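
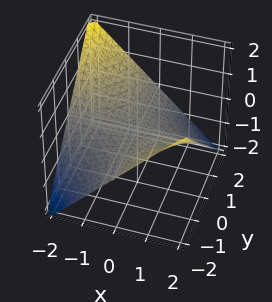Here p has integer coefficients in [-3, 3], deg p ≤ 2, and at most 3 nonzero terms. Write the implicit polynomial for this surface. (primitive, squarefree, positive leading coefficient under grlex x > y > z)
x*y + 2*z

Degree: a saddle surface; a quadric, so deg p = 2.
Observable constraints: the visible x-axis segment lies entirely on the surface; it crosses the z-axis at the gridline z = 0; every point of the y-axis in the box is on the surface.
Assembling these constraints gives the stated polynomial.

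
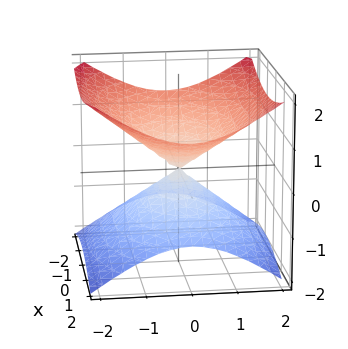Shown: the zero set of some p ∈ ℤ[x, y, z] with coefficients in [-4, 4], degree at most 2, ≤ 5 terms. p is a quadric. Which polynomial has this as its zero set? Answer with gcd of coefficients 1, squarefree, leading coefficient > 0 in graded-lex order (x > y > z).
First, degree: two nappes meeting at a single point; a quadric, so deg p = 2.
Then, symmetries: mirror symmetry x ↦ −x ⇒ only even powers of x; it's symmetric under y → −y, forcing even powers of y; mirror symmetry z ↦ −z ⇒ only even powers of z.
Then, observable constraints: one x-axis crossing is at x = 0; it meets the y-axis at y = 0 (among the integer gridlines); it crosses the z-axis at the gridline z = 0.
Finally, assembling these constraints gives the stated polynomial.

x^2 + 2*y^2 - 3*z^2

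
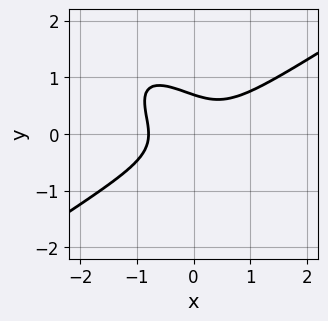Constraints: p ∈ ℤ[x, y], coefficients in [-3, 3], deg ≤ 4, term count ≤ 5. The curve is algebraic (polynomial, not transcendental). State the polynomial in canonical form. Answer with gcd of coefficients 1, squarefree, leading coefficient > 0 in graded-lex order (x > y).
2*x^3 - 3*x*y^2 - 3*y^3 + 1

First, degree: the shape is more complex than any degree-2 curve, so deg p = 3.
Finally, matching integer coefficients to the picture gives p.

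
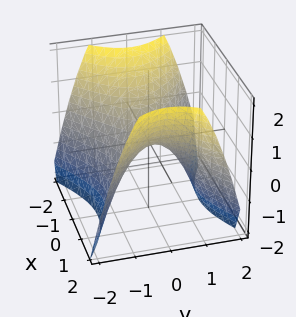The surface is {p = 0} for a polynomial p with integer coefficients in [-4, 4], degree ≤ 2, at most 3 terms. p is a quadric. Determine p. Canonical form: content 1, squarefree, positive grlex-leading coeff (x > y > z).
2*x^2 - 3*y^2 - 3*z

(a) The degree is 2 — a saddle surface; a quadric.
(b) Symmetries: mirror symmetry x ↦ −x ⇒ only even powers of x; it's symmetric under y → −y, forcing even powers of y.
(c) From the visible intercepts: it crosses the y-axis at the gridline y = 0; it meets the x-axis at x = 0 (among the integer gridlines); it crosses the z-axis at the gridline z = 0.
(d) Fitting integer coefficients to these (and the overall shape) gives p.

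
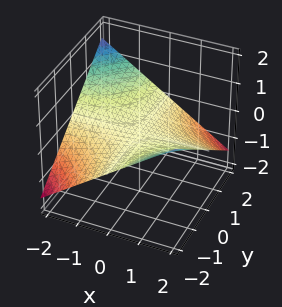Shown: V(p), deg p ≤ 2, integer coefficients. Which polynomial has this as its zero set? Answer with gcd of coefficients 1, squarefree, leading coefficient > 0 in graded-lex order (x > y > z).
(a) The degree is 2 — a saddle surface; a quadric.
(b) Observable constraints: every point of the x-axis in the box is on the surface; every point of the y-axis in the box is on the surface; it crosses the z-axis at the gridline z = 0.
(c) These observations pin down the coefficients.

x*y + 3*z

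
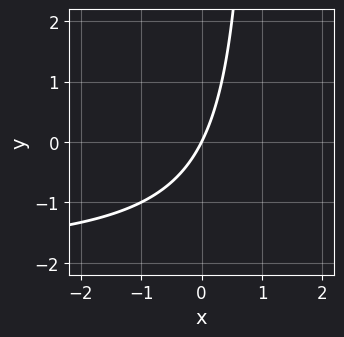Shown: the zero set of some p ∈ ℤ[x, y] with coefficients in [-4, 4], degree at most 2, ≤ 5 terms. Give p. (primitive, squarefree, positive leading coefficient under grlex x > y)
x*y + 2*x - y

(a) deg p = 2. A generic line meets the curve in up to 2 points.
(b) Observable constraints: one y-axis crossing is at y = 0; it crosses the x-axis at the gridline x = 0.
(c) The integer polynomial consistent with all of this is the stated p.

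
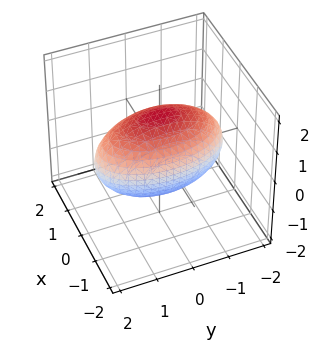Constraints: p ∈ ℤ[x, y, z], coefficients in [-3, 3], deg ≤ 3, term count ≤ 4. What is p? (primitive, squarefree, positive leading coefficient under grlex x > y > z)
1. The degree is 2 — bounded and convex; a quadric.
2. Symmetries: it's symmetric under z → −z, forcing even powers of z; mirror symmetry x ↦ −x ⇒ only even powers of x; it's symmetric under y → −y, forcing even powers of y.
3. From the visible intercepts: the x-axis gridline crossings are at x ∈ {-1, 1}.
4. Solving for integer coefficients yields p as stated.

3*x^2 + y^2 + 2*z^2 - 3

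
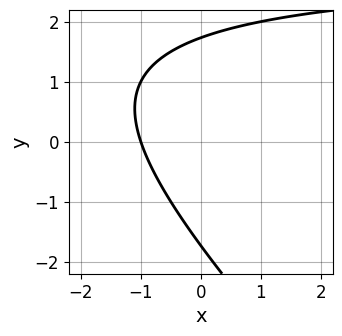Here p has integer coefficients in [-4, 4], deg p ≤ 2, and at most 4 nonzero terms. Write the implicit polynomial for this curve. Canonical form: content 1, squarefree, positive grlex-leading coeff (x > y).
x*y + y^2 - 3*x - 3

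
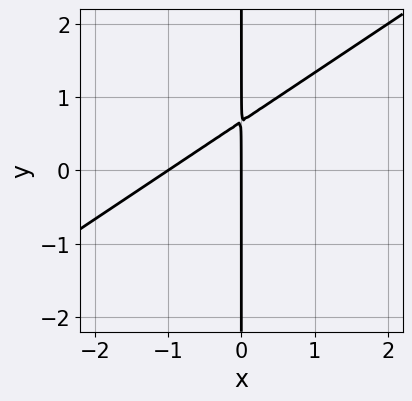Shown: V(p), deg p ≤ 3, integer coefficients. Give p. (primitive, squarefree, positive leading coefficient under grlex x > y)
2*x^2 - 3*x*y + 2*x

Degree: no degree-1 curve has this shape, so deg p = 2.
From the axis intercepts and sections: the visible y-axis segment lies entirely on the curve; among the integer gridlines, it crosses the x-axis at x ∈ {-1, 0}.
Solving for integer coefficients yields p as stated.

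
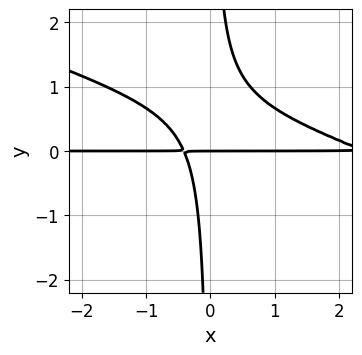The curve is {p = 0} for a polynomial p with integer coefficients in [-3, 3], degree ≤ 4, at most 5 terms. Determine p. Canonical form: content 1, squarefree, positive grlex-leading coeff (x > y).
x^2*y + 3*x*y^2 - 2*x*y - y

1. deg p = 3. No degree-2 curve has this shape.
2. Against the integer gridlines: the visible x-axis segment lies entirely on the curve; one y-axis crossing is at y = 0.
3. Fitting integer coefficients to these (and the overall shape) gives p.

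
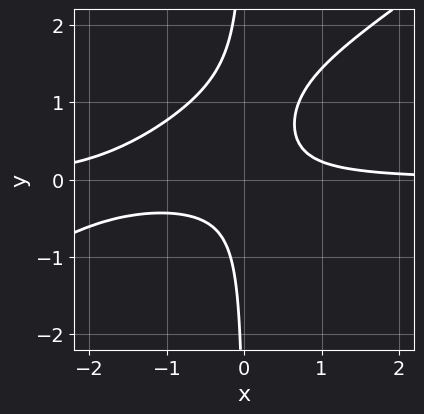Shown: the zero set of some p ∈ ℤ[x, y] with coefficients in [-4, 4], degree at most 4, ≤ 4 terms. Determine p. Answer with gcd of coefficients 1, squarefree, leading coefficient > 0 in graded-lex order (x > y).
2*x^2*y - 3*x*y^2 + 3*x*y - 1

Degree: no degree-2 curve has this shape, so deg p = 3.
Observable constraints: no y-intercept at any integer in the box; no x-intercept at any integer in the box.
Putting this together gives p.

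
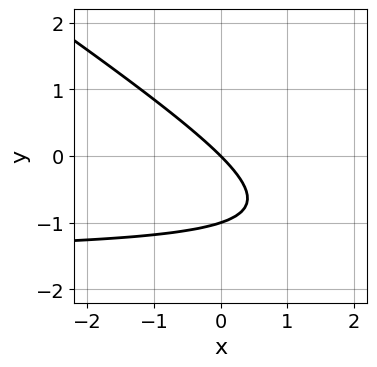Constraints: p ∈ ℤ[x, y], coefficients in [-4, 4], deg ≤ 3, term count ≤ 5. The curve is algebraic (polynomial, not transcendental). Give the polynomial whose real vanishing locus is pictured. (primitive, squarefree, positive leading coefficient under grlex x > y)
2*x*y + 3*y^2 + 3*x + 3*y

1. The degree is 2 — the shape is more complex than any degree-1 curve.
2. Against the integer gridlines: one x-axis crossing is at x = 0; the y-axis gridline crossings are at y ∈ {-1, 0}.
3. Fitting integer coefficients to these (and the overall shape) gives p.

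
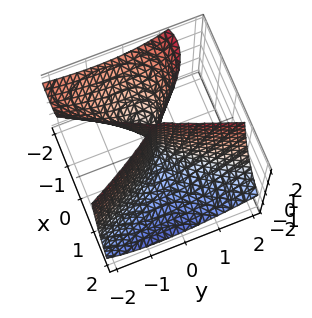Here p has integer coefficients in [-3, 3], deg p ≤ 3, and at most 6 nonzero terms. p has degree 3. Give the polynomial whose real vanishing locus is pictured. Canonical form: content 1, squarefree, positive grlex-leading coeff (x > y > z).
2*x^3 + 3*x^2*z + x*y*z - 2*y^2

(a) deg p = 3. No degree-2 surface has this shape.
(b) Against the integer gridlines: the visible z-axis segment lies entirely on the surface; one x-axis crossing is at x = 0; one y-axis crossing is at y = 0.
(c) Matching integer coefficients to the picture gives p.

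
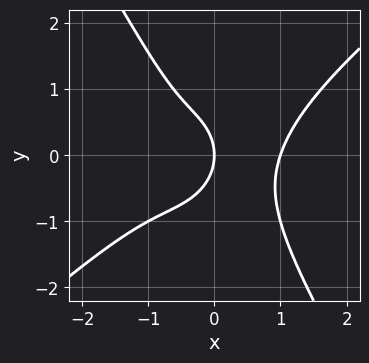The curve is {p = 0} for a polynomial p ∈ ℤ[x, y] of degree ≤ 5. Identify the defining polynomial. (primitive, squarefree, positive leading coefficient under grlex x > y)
3*x^4 - 3*x^3*y - y^4 - 2*y^2 - 3*x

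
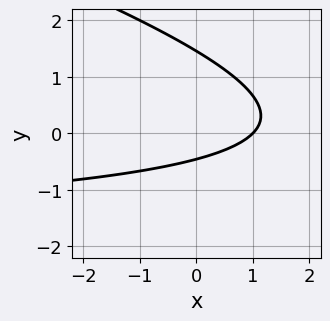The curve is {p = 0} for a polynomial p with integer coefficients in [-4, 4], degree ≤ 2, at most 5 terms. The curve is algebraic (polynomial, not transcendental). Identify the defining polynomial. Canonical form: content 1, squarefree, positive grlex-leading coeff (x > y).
x*y + 3*y^2 + 2*x - 3*y - 2

(a) The degree is 2 — the shape is more complex than any degree-1 curve.
(b) Checking where it meets the axes: it meets the x-axis at x = 1 (among the integer gridlines).
(c) The integer polynomial consistent with all of this is the stated p.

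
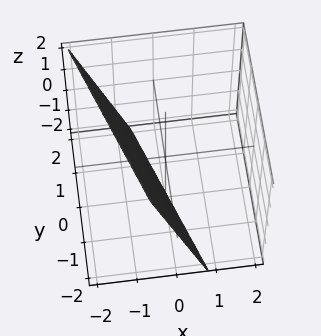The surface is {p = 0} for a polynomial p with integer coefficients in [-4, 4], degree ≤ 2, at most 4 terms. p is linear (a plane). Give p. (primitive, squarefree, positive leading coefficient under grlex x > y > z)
1. The degree is 1 — every cross-section is a straight line — this is a plane.
2. Checking where it meets the axes: it meets the y-axis at y = -2 (among the integer gridlines); one z-axis crossing is at z = -2.
3. Assembling these constraints gives the stated polynomial.

3*x + y + z + 2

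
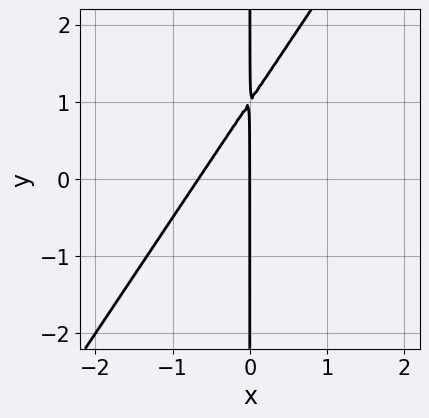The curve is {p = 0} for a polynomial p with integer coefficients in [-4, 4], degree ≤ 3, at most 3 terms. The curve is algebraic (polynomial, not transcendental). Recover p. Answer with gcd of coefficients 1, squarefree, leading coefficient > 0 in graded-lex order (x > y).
3*x^2 - 2*x*y + 2*x

1. The degree is 2 — no degree-1 curve has this shape.
2. Reading off the gridlines: the visible y-axis segment lies entirely on the curve; it crosses the x-axis at the gridline x = 0.
3. Together with the visible shape, these determine p as stated.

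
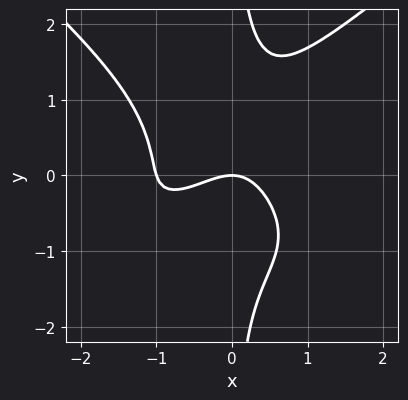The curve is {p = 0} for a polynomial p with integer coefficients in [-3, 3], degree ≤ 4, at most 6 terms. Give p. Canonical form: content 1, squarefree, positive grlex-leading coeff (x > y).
First, the degree is 4 — no degree-3 curve has this shape.
Then, against the integer gridlines: one y-axis crossing is at y = 0; among the integer gridlines, it crosses the x-axis at x ∈ {-1, 0}.
Finally, assembling these constraints gives the stated polynomial.

2*x^3*y - 3*x*y^3 + 3*x^3 + 3*x^2 + 3*y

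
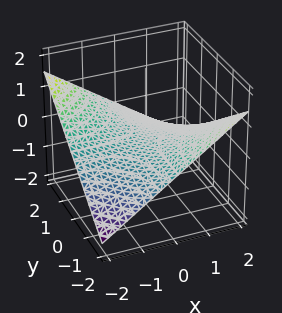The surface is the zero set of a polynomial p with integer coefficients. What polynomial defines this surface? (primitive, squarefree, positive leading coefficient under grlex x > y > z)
(a) deg p = 2. A saddle surface; a quadric.
(b) Checking where it meets the axes: it crosses the z-axis at the gridline z = 0; the visible y-axis segment lies entirely on the surface; every point of the x-axis in the box is on the surface.
(c) The integer polynomial consistent with all of this is the stated p.

x*y + 3*z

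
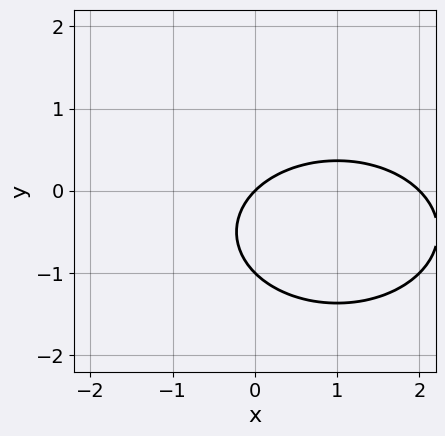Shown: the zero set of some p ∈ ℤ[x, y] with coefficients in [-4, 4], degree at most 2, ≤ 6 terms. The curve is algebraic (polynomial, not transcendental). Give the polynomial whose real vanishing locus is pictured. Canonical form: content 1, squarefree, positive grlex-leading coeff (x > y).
First, deg p = 2. No degree-1 curve has this shape.
Next, from the visible intercepts: among the integer gridlines, it crosses the x-axis at x ∈ {0, 2}; the y-axis gridline crossings are at y ∈ {-1, 0}.
Finally, solving for integer coefficients yields p as stated.

x^2 + 2*y^2 - 2*x + 2*y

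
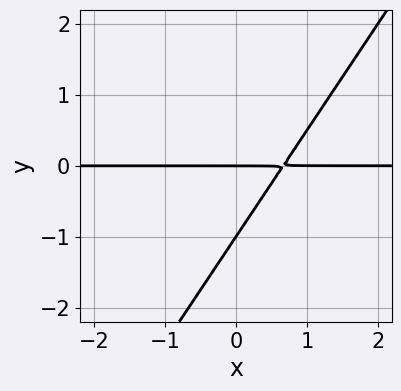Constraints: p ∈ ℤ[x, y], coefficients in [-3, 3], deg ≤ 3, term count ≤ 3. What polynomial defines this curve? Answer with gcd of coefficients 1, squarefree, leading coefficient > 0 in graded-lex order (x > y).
First, the degree is 2 — no degree-1 curve has this shape.
Next, observable constraints: the visible x-axis segment lies entirely on the curve; the y-axis gridline crossings are at y ∈ {-1, 0}.
Finally, matching integer coefficients to the picture gives p.

3*x*y - 2*y^2 - 2*y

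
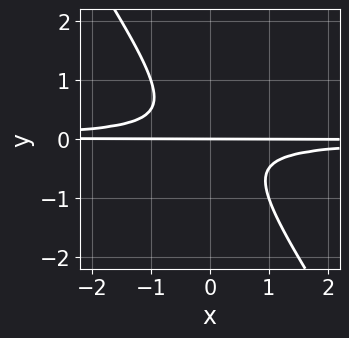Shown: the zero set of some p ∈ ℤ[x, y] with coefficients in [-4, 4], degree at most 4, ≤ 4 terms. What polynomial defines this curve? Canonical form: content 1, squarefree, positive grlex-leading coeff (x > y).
3*x*y^2 + 2*y^3 + y

1. The degree is 3 — a generic line meets the curve in up to 3 points.
2. Checking where it meets the axes: the visible x-axis segment lies entirely on the curve; one y-axis crossing is at y = 0.
3. Assembling these constraints gives the stated polynomial.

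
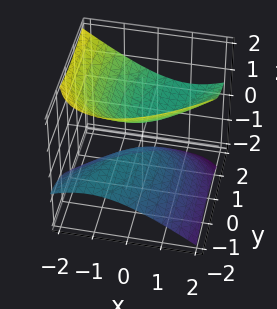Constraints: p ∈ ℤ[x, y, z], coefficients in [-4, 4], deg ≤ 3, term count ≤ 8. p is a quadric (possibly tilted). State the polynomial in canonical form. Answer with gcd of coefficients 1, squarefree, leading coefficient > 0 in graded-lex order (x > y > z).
1. I count 2 distinct pieces.
2. Degree: no degree-1 surface has this shape, so deg p = 2.
3. Against the integer gridlines: no y-intercept at any integer in the box; it misses every integer gridline on the x-axis.
4. Solving for integer coefficients yields p as stated.

2*x^2 - 2*x*y + y^2 - 3*y*z - 3*z^2 + 1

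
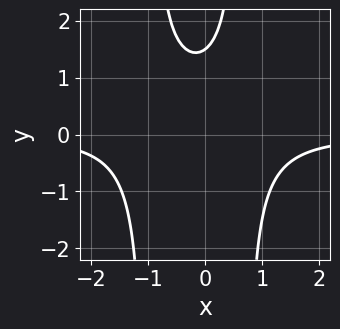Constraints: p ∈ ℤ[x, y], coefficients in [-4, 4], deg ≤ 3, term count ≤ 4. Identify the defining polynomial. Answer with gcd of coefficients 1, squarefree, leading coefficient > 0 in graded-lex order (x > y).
(a) deg p = 3.
(b) Observable constraints: no x-intercept at any integer in the box.
(c) The integer polynomial consistent with all of this is the stated p.

3*x^2*y + x*y - 2*y + 3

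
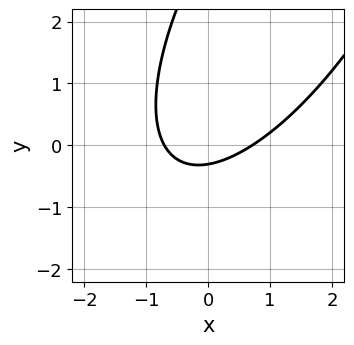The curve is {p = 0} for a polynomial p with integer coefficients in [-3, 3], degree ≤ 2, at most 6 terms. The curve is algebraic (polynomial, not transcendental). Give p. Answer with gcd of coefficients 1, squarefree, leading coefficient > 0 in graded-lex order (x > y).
2*x^2 - 2*x*y + y^2 - 3*y - 1

1. The degree is 2 — no degree-1 curve has this shape.
2. Putting this together gives p.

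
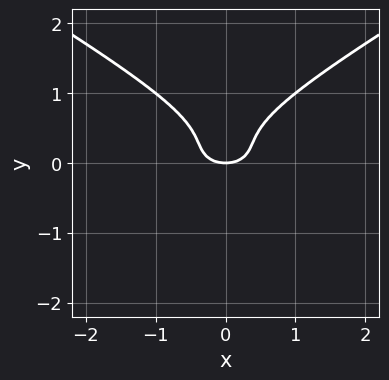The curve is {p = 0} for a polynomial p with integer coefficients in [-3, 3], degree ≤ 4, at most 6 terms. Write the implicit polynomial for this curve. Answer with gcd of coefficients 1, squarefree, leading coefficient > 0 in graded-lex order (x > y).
1. deg p = 3.
2. Symmetries: mirror symmetry x ↦ −x ⇒ only even powers of x.
3. Against the integer gridlines: it meets the y-axis at y = 0 (among the integer gridlines); it crosses the x-axis at the gridline x = 0.
4. Fitting integer coefficients to these (and the overall shape) gives p.

x^2*y - 3*y^3 + x^2 + 2*y^2 - y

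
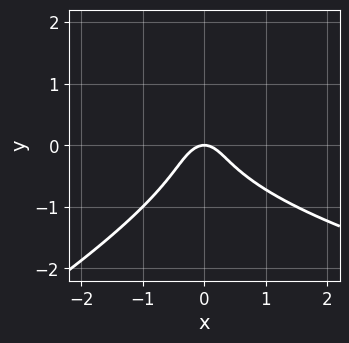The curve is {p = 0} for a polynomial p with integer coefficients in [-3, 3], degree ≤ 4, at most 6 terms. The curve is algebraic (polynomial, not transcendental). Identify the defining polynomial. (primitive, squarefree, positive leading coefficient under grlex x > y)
(a) The degree is 3 — a generic line meets the curve in up to 3 points.
(b) Checking where it meets the axes: one y-axis crossing is at y = 0; it meets the x-axis at x = 0 (among the integer gridlines).
(c) Solving for integer coefficients yields p as stated.

x*y^2 - 2*y^3 - 2*x^2 - y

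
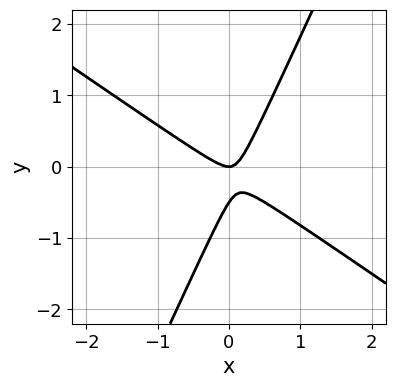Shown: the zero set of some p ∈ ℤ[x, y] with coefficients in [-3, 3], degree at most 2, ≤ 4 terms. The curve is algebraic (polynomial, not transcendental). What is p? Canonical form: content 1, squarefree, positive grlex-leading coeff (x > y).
First, deg p = 2.
Then, reading off the gridlines: one x-axis crossing is at x = 0; it crosses the y-axis at the gridline y = 0.
Finally, putting this together gives p.

3*x^2 + 3*x*y - 2*y^2 - y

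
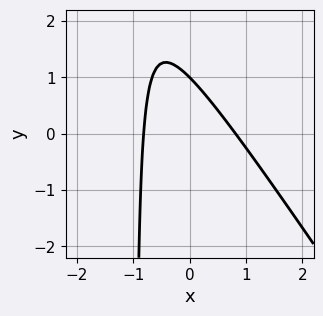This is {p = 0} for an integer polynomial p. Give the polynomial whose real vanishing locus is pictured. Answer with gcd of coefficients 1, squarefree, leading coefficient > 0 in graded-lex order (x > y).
3*x^2 + 2*x*y + 2*y - 2

1. deg p = 2. No degree-1 curve has this shape.
2. Observable constraints: one y-axis crossing is at y = 1.
3. Matching integer coefficients to the picture gives p.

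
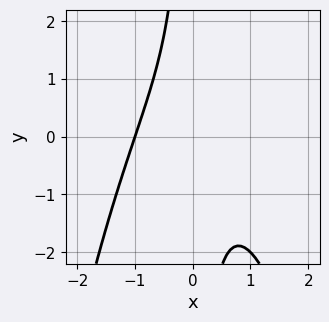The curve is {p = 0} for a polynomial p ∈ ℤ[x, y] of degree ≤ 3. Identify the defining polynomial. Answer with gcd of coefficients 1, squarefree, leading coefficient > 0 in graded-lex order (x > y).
x^3 + x*y + 1

1. deg p = 3. A generic line meets the curve in up to 3 points.
2. Reading off the gridlines: no y-intercept at any integer in the box; one x-axis crossing is at x = -1.
3. Solving for integer coefficients yields p as stated.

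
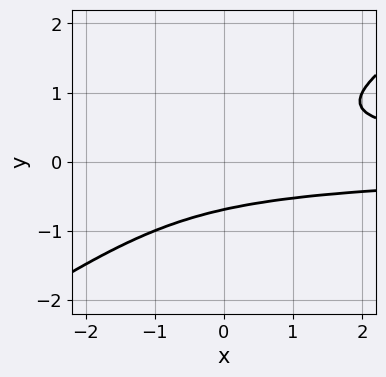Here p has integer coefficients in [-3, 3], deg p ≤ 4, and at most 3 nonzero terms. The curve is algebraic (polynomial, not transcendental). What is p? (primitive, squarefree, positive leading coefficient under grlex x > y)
2*x*y^2 - 3*y^3 - 1

1. The degree is 3 — a generic line meets the curve in up to 3 points.
2. Against the integer gridlines: the curve avoids every integer x-axis point in the box.
3. Fitting integer coefficients to these (and the overall shape) gives p.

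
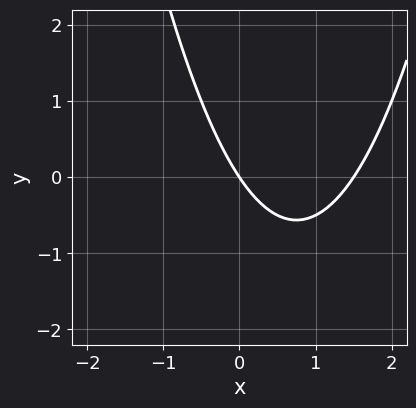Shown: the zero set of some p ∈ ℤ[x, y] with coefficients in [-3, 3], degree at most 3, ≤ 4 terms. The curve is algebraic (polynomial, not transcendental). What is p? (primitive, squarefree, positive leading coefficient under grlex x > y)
Degree: no degree-1 curve has this shape, so deg p = 2.
Against the integer gridlines: it crosses the y-axis at the gridline y = 0; one x-axis crossing is at x = 0.
The integer polynomial consistent with all of this is the stated p.

2*x^2 - 3*x - 2*y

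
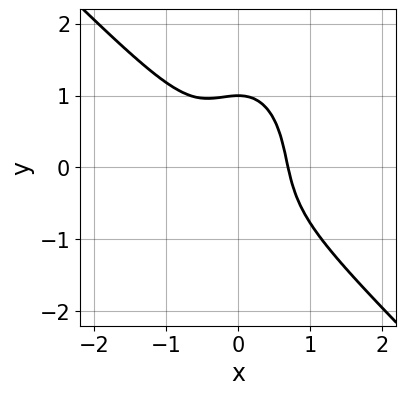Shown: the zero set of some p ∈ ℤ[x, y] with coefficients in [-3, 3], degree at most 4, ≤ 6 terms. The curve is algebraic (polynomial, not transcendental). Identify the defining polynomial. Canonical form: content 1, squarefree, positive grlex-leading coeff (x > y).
The degree is 3 — a generic line meets the curve in up to 3 points.
Checking where it meets the axes: one y-axis crossing is at y = 1.
The integer polynomial consistent with all of this is the stated p.

3*x^3 + 2*x^2*y + y^3 - 1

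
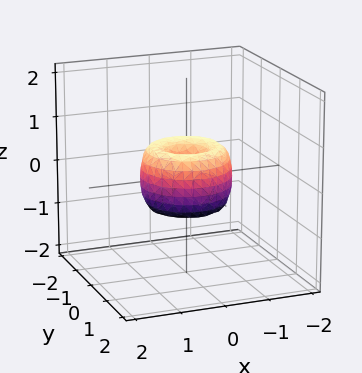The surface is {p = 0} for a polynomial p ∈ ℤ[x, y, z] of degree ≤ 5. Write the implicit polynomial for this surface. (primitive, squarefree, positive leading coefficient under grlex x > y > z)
2*x^4 + 4*x^2*y^2 + 2*y^4 - 2*x^2 - 2*y^2 + z^2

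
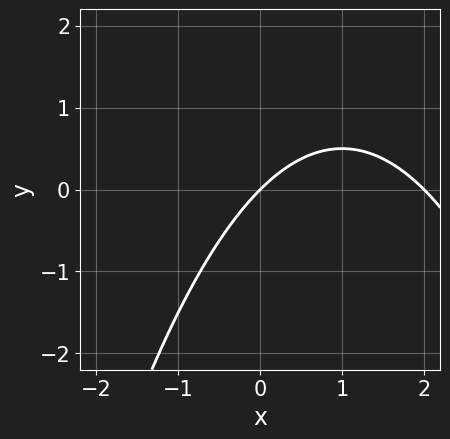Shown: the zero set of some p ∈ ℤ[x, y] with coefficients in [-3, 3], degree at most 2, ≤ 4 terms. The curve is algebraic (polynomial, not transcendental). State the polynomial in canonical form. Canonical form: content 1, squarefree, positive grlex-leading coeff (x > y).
x^2 - 2*x + 2*y

(a) deg p = 2.
(b) Reading off the gridlines: among the integer gridlines, it crosses the x-axis at x ∈ {0, 2}; one y-axis crossing is at y = 0.
(c) Assembling these constraints gives the stated polynomial.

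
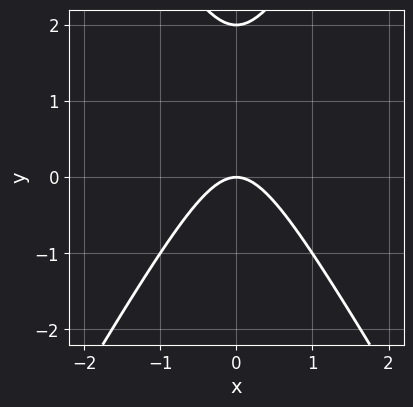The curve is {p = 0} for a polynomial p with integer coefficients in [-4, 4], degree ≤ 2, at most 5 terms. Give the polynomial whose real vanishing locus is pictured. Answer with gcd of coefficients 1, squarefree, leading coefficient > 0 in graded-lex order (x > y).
3*x^2 - y^2 + 2*y

(a) Degree: a generic line meets the curve in up to 2 points, so deg p = 2.
(b) Symmetries: the x ↦ −x reflection is a symmetry, so x appears only in even powers.
(c) Observable constraints: it crosses the x-axis at the gridline x = 0; among the integer gridlines, it crosses the y-axis at y ∈ {0, 2}.
(d) Fitting integer coefficients to these (and the overall shape) gives p.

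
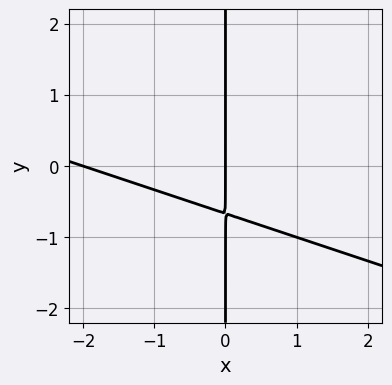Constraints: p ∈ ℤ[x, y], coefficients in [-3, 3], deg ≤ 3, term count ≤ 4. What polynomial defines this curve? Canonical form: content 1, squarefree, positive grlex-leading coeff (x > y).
x^2 + 3*x*y + 2*x

1. The degree is 2 — a generic line meets the curve in up to 2 points.
2. From the visible intercepts: the x-axis gridline crossings are at x ∈ {-2, 0}; every point of the y-axis in the box is on the curve.
3. Matching integer coefficients to the picture gives p.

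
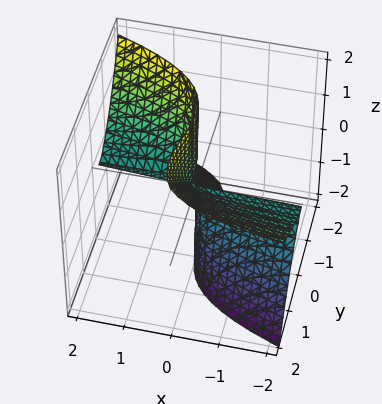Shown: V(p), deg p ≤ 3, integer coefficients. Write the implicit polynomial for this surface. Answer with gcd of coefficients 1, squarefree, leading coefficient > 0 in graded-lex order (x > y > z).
3*x*z^2 + 2*y^3 - 2*y^2*z

First, the degree is 3 — no degree-2 surface has this shape.
Next, checking where it meets the axes: one y-axis crossing is at y = 0; the visible z-axis segment lies entirely on the surface; the visible x-axis segment lies entirely on the surface.
Finally, together with the visible shape, these determine p as stated.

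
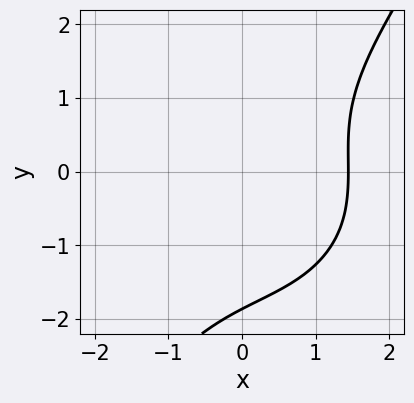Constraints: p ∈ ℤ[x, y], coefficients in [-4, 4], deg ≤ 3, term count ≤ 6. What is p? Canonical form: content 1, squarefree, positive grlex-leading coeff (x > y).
x^3 + x*y^2 - y^3 - y^2 - 3

1. Degree: the shape is more complex than any degree-2 curve, so deg p = 3.
2. Solving for integer coefficients yields p as stated.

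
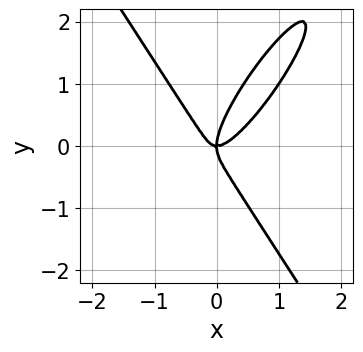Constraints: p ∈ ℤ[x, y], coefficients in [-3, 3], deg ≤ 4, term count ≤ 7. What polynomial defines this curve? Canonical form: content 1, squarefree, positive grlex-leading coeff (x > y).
3*x^3 - 2*x^2*y - x*y^2 + y^3 - x*y

First, the degree is 3 — no degree-2 curve has this shape.
Next, checking where it meets the axes: it meets the x-axis at x = 0 (among the integer gridlines); it meets the y-axis at y = 0 (among the integer gridlines).
Finally, these observations pin down the coefficients.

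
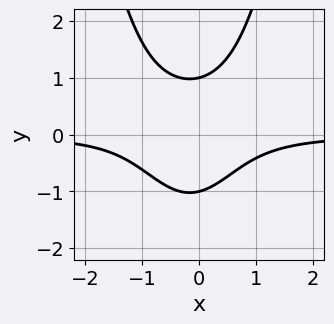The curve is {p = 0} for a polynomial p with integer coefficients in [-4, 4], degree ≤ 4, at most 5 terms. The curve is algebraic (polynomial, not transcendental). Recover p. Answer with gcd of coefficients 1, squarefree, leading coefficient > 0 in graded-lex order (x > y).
3*x^2*y + x*y - 2*y^2 + 2

1. The degree is 3 — no degree-2 curve has this shape.
2. From the axis intercepts and sections: the curve avoids every integer x-axis point in the box; among the integer gridlines, it crosses the y-axis at y ∈ {-1, 1}.
3. The integer polynomial consistent with all of this is the stated p.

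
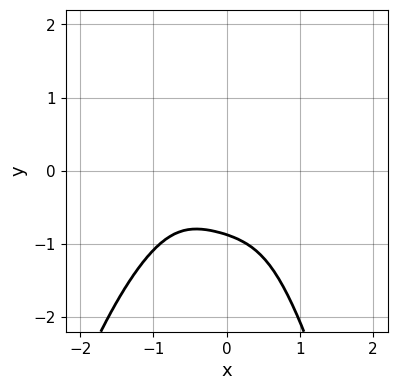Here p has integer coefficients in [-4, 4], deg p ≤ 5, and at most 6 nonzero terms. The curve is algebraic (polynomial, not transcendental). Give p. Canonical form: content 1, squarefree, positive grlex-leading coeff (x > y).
3*x^4 + 2*x^2*y^2 + 3*x*y^2 + 3*y^3 + 2

The degree is 4 — the shape is more complex than any degree-3 curve.
Observable constraints: no x-intercept at any integer in the box.
Solving for integer coefficients yields p as stated.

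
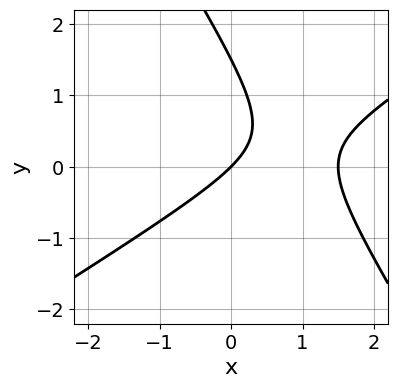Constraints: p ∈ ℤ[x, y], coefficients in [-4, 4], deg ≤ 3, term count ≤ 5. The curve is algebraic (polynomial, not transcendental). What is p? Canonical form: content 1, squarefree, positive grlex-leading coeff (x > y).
2*x^2 - 2*x*y - 2*y^2 - 3*x + 3*y

deg p = 2. The shape is more complex than any degree-1 curve.
Reading off the gridlines: it crosses the x-axis at the gridline x = 0; it meets the y-axis at y = 0 (among the integer gridlines).
Putting this together gives p.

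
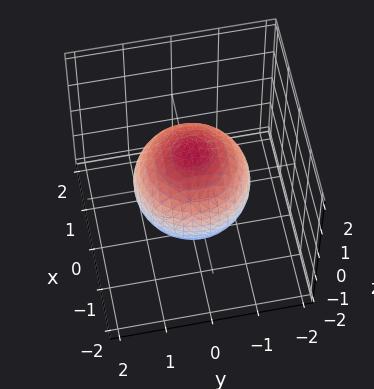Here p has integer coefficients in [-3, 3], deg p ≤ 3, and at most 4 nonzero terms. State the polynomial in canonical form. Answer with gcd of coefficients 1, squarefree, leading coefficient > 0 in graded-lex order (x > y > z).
(a) Degree: bounded and convex; a quadric, so deg p = 2.
(b) By symmetry, the z-axis is an axis of rotation, so x and y enter only as x² + y²; mirror symmetry z ↦ −z ⇒ only even powers of z.
(c) From the visible intercepts: a circular section at z = 1 has radius between 0 and 1.
(d) Fitting integer coefficients to these (and the overall shape) gives p.

2*x^2 + 2*y^2 + 2*z^2 - 3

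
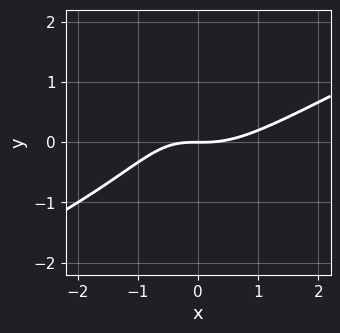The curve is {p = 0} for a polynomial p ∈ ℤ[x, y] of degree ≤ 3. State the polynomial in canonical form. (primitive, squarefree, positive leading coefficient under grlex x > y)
x^3 - 2*x^2*y - x*y - 2*y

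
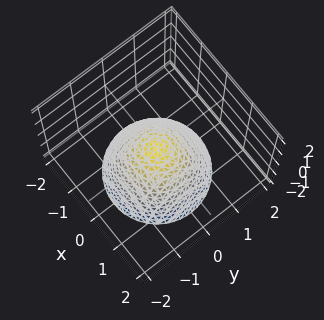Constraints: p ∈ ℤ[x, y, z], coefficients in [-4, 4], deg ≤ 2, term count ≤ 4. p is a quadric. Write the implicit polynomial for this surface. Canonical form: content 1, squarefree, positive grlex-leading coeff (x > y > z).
x^2 + y^2 + z

The degree is 2 — a single bowl opening along one axis; a quadric.
Symmetry: the surface is invariant under rotation about z: p = q(x² + y², z).
Observable constraints: it crosses the y-axis at the gridline y = 0; it crosses the x-axis at the gridline x = 0; a circular section at z = -2 has radius between 1 and 2; it meets the z-axis at z = 0 (among the integer gridlines).
The integer polynomial consistent with all of this is the stated p.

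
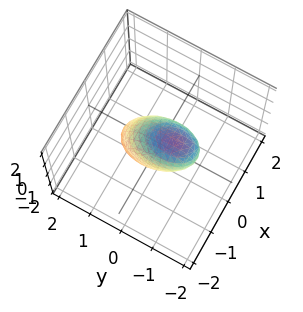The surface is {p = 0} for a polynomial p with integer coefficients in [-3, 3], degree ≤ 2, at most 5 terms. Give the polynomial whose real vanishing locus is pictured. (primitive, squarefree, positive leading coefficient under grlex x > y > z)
(a) Degree: the shape is more complex than any degree-1 surface, so deg p = 2.
(b) From the axis intercepts and sections: among the integer gridlines, it crosses the z-axis at z ∈ {-1, 1}; among the integer gridlines, it crosses the y-axis at y ∈ {-1, 1}.
(c) Matching integer coefficients to the picture gives p.

2*x^2 + y^2 + y*z + z^2 - 1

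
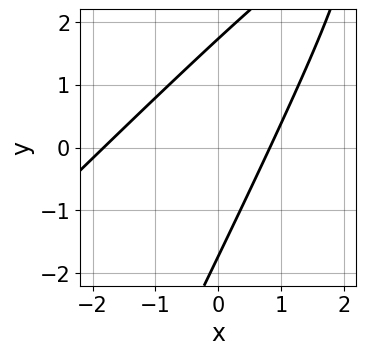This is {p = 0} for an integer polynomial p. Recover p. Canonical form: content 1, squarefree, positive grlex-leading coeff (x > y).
2*x^2 - 3*x*y + y^2 + 2*x - 3

First, deg p = 2.
Finally, the integer polynomial consistent with all of this is the stated p.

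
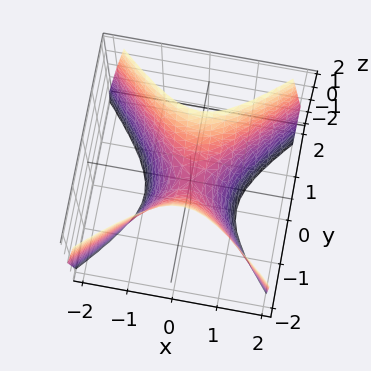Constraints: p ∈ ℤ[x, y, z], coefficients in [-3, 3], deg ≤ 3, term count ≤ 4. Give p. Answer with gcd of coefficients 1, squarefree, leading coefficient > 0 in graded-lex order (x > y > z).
(a) The degree is 2 — a hyperbolic paraboloid; a quadric.
(b) Symmetries: the y ↦ −y reflection is a symmetry, so y appears only in even powers; it's symmetric under x → −x, forcing even powers of x.
(c) Observable constraints: it meets the x-axis at x = 0 (among the integer gridlines); it crosses the z-axis at the gridline z = 0; it meets the y-axis at y = 0 (among the integer gridlines).
(d) Assembling these constraints gives the stated polynomial.

2*x^2 - 2*y^2 + z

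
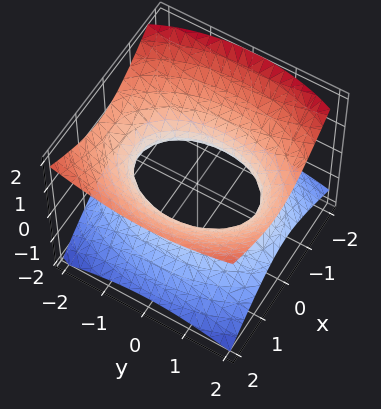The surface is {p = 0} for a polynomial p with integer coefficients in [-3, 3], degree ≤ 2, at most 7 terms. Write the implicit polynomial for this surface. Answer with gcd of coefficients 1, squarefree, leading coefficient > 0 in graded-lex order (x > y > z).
2*x^2 - x*z + y^2 - 3*z^2 - 2

The degree is 2 — the shape is more complex than any degree-1 surface.
From the axis intercepts and sections: among the integer gridlines, it crosses the x-axis at x ∈ {-1, 1}; the surface avoids every integer z-axis point in the box.
Solving for integer coefficients yields p as stated.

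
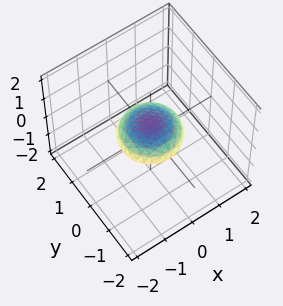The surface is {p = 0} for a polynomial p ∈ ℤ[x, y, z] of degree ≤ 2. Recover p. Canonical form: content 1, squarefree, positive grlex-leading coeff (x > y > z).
Degree: no degree-1 surface has this shape, so deg p = 2.
By symmetry, the z-axis is an axis of rotation, so x and y enter only as x² + y².
Against the integer gridlines: a circular section at z = 0 has radius exactly 1; the x-axis gridline crossings are at x ∈ {-1, 1}; the y-axis gridline crossings are at y ∈ {-1, 1}.
Matching integer coefficients to the picture gives p.

x^2 + y^2 + 3*z^2 - 1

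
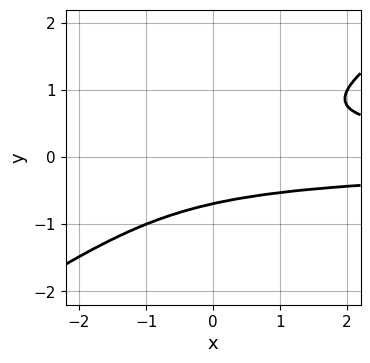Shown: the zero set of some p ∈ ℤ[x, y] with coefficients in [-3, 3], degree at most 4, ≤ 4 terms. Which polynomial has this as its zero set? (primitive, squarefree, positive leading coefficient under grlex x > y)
1. The degree is 3 — a generic line meets the curve in up to 3 points.
2. From the axis intercepts and sections: the curve avoids every integer x-axis point in the box.
3. Matching integer coefficients to the picture gives p.

2*x*y^2 - 3*y^3 - 1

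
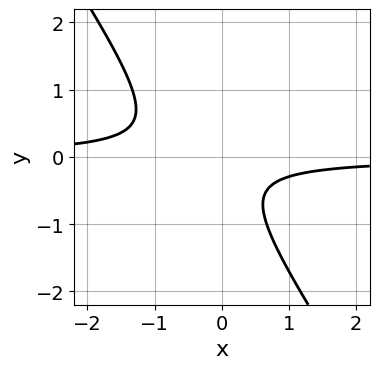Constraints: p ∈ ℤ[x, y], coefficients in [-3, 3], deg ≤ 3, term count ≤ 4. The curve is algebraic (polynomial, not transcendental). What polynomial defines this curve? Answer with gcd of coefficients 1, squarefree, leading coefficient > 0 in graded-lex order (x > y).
3*x*y + 2*y^2 + y + 1

First, the degree is 2 — no degree-1 curve has this shape.
Then, reading off the gridlines: no y-intercept at any integer in the box; it misses every integer gridline on the x-axis.
Finally, these observations pin down the coefficients.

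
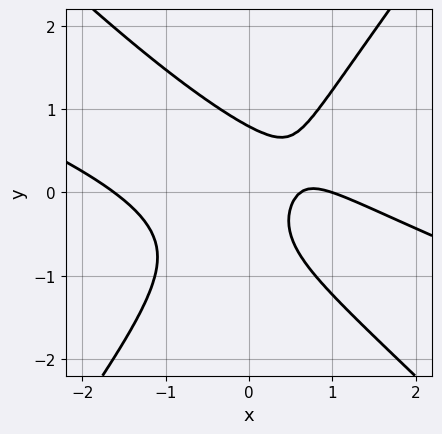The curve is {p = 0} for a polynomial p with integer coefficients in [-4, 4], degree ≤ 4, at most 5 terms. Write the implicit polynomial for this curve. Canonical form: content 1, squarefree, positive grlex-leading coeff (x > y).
x^3 + 3*x^2*y - 2*y^3 - 2*x + 1

(a) deg p = 3. A generic line meets the curve in up to 3 points.
(b) Observable constraints: it crosses the x-axis at the gridline x = 1.
(c) Together with the visible shape, these determine p as stated.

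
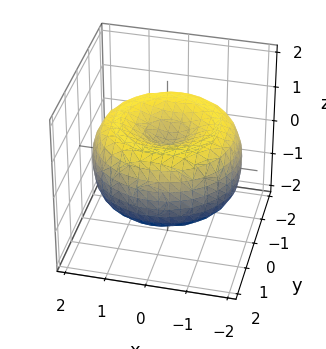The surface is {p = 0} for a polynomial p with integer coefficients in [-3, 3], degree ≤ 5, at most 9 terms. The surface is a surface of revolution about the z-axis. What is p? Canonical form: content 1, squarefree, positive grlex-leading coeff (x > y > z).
(a) The degree is 4 — the shape is more complex than any degree-3 surface.
(b) Symmetry: the surface is invariant under rotation about z: p = q(x² + y², z).
(c) From the visible intercepts: a circular section at z = 0 has radius between 1 and 2.
(d) Solving for integer coefficients yields p as stated.

x^4 + 2*x^2*y^2 + y^4 - 3*x^2 - 3*y^2 + 3*z^2 - 1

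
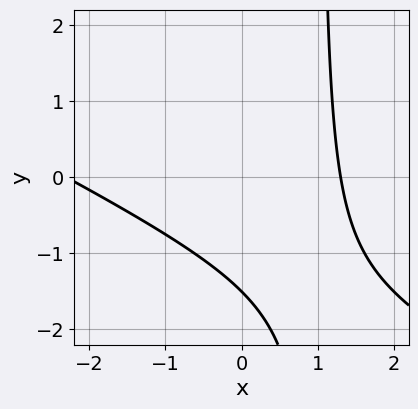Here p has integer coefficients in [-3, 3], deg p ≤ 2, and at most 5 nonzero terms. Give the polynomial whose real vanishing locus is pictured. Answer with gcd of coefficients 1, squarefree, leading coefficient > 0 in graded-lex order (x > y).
First, deg p = 2. No degree-1 curve has this shape.
Finally, the integer polynomial consistent with all of this is the stated p.

x^2 + 2*x*y + x - 2*y - 3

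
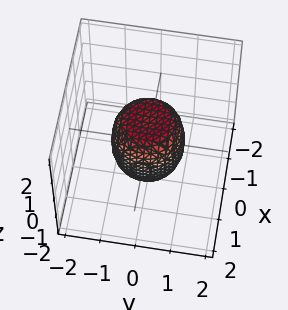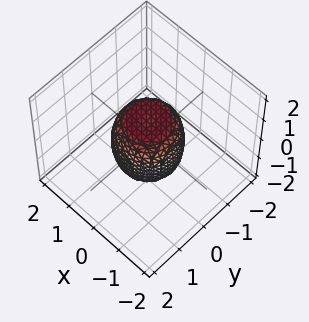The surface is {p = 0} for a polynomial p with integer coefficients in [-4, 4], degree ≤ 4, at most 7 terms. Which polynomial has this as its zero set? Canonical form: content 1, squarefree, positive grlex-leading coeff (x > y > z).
2*x^4 + 4*x^2*y^2 + 2*y^4 - x^2 - y^2 + z^2 - 1

1. deg p = 4.
2. Symmetry: the surface is invariant under rotation about z: p = q(x² + y², z).
3. Observable constraints: a circular section at z = 0 has radius exactly 1; among the integer gridlines, it crosses the y-axis at y ∈ {-1, 1}.
4. Putting this together gives p.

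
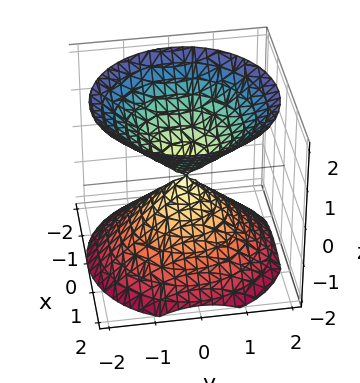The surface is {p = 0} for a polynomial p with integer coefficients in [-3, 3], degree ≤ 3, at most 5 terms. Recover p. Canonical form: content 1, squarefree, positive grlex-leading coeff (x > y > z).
First, the picture has 2 separate pieces.
Next, the degree is 2 — a double cone through the origin; a quadric.
Next, symmetries: it's symmetric under z → −z, forcing even powers of z; rotational symmetry about the z-axis ⇒ p depends on x, y only through x² + y².
Next, checking where it meets the axes: a circular section at z = -1 has radius exactly 1; one y-axis crossing is at y = 0; one z-axis crossing is at z = 0; it meets the x-axis at x = 0 (among the integer gridlines).
Finally, putting this together gives p.

x^2 + y^2 - z^2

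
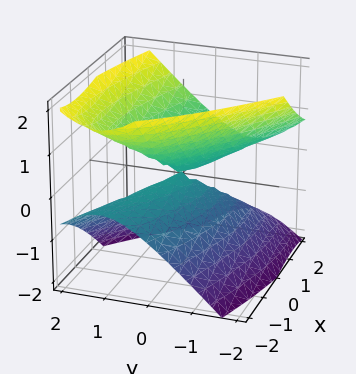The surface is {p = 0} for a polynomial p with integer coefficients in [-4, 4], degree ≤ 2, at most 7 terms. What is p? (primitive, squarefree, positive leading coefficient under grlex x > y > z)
x^2 + 3*x*y - 2*x*z + 3*y^2 - 3*z^2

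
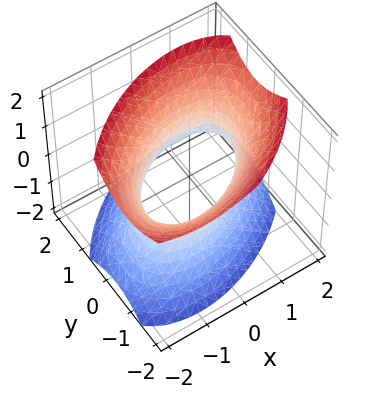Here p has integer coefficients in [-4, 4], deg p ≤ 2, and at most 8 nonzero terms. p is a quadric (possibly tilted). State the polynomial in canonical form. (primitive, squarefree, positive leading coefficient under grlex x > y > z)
2*x^2 - 2*x*y + 3*y^2 + y*z - 2*z^2 - 3

First, degree: a generic line meets the surface in up to 2 points, so deg p = 2.
Next, reading off the gridlines: it misses every integer gridline on the z-axis; among the integer gridlines, it crosses the y-axis at y ∈ {-1, 1}.
Finally, putting this together gives p.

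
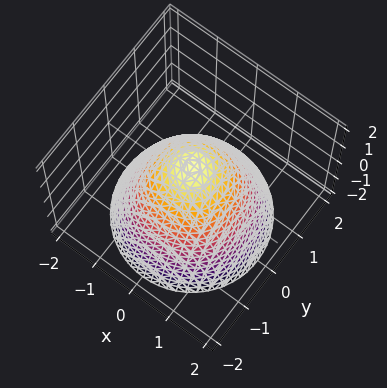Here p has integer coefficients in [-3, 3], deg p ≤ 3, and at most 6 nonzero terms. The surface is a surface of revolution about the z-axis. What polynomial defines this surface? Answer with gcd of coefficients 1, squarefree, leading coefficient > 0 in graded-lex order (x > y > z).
x^2 + y^2 + z - 1

(a) The degree is 2 — no degree-1 surface has this shape.
(b) Symmetries: rotational symmetry about the z-axis ⇒ p depends on x, y only through x² + y².
(c) Checking where it meets the axes: a circular section at z = 0 has radius exactly 1; it crosses the z-axis at the gridline z = 1; among the integer gridlines, it crosses the y-axis at y ∈ {-1, 1}; the x-axis gridline crossings are at x ∈ {-1, 1}.
(d) Putting this together gives p.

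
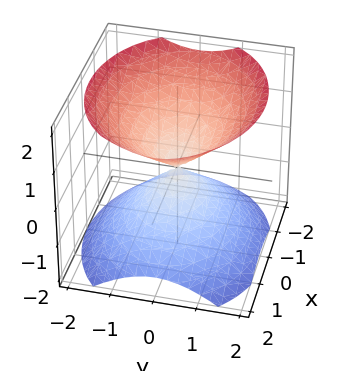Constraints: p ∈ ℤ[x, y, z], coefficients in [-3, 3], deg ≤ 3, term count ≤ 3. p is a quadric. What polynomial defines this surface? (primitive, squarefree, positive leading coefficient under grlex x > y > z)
1. There are 2 components. Treating them together as one polynomial.
2. deg p = 2. Two nappes meeting at a single point; a quadric.
3. Symmetries: the x ↦ −x reflection is a symmetry, so x appears only in even powers; mirror symmetry z ↦ −z ⇒ only even powers of z; it's symmetric under y → −y, forcing even powers of y.
4. Reading off the gridlines: one z-axis crossing is at z = 0; it crosses the x-axis at the gridline x = 0.
5. Solving for integer coefficients yields p as stated.

2*x^2 + 3*y^2 - 3*z^2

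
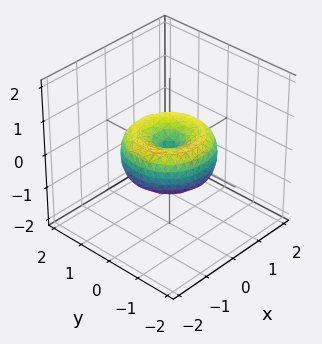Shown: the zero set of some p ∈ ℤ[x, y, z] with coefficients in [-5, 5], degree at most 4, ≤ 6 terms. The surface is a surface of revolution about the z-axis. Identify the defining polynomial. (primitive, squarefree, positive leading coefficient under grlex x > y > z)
First, deg p = 4. The shape is more complex than any degree-3 surface.
Then, symmetries: rotational symmetry about the z-axis ⇒ p depends on x, y only through x² + y².
Then, against the integer gridlines: it meets the x-axis at x = 0 (among the integer gridlines); it meets the z-axis at z = 0 (among the integer gridlines); it crosses the y-axis at the gridline y = 0; a circular section at z = 0 has radius between 1 and 2.
Finally, solving for integer coefficients yields p as stated.

2*x^4 + 4*x^2*y^2 + 2*y^4 - 3*x^2 - 3*y^2 + 3*z^2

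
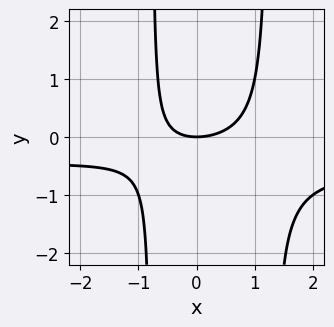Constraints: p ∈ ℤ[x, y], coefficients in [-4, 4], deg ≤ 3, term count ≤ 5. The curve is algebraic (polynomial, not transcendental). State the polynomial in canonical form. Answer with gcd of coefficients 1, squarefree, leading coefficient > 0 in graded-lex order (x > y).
2*x^2*y + x^2 - x*y - 2*y

(a) The degree is 3 — no degree-2 curve has this shape.
(b) Observable constraints: one x-axis crossing is at x = 0; one y-axis crossing is at y = 0.
(c) Fitting integer coefficients to these (and the overall shape) gives p.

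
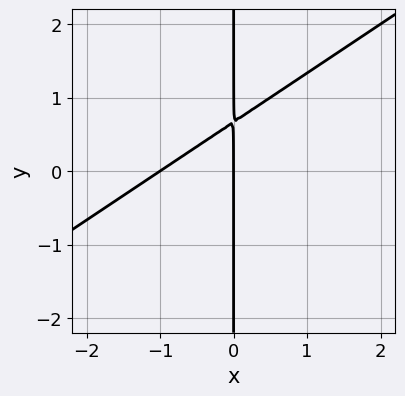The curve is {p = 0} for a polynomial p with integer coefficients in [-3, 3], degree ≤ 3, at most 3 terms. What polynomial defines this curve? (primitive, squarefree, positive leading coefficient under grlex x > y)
2*x^2 - 3*x*y + 2*x

(a) deg p = 2. The shape is more complex than any degree-1 curve.
(b) Observable constraints: among the integer gridlines, it crosses the x-axis at x ∈ {-1, 0}; every point of the y-axis in the box is on the curve.
(c) The integer polynomial consistent with all of this is the stated p.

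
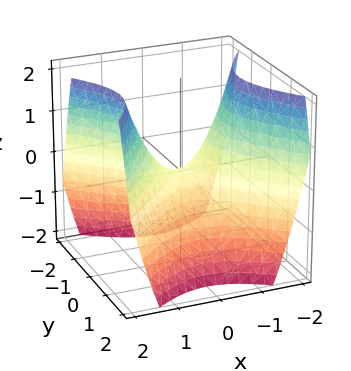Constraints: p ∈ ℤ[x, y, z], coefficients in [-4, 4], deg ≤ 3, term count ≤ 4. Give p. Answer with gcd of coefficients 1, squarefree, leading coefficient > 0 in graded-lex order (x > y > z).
deg p = 2. A saddle surface; a quadric.
Symmetries: mirror symmetry x ↦ −x ⇒ only even powers of x; it's symmetric under y → −y, forcing even powers of y.
Checking where it meets the axes: it crosses the x-axis at the gridline x = 0; it crosses the y-axis at the gridline y = 0; one z-axis crossing is at z = 0.
The integer polynomial consistent with all of this is the stated p.

x^2 - y^2 - z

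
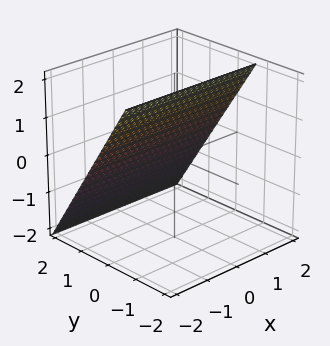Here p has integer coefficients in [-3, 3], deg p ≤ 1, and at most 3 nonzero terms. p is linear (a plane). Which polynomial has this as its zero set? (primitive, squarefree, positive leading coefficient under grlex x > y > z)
3*y + 2*z - 2

deg p = 1. Every cross-section is a straight line — this is a plane.
Checking where it meets the axes: the surface avoids every integer x-axis point in the box; it crosses the z-axis at the gridline z = 1.
These observations pin down the coefficients.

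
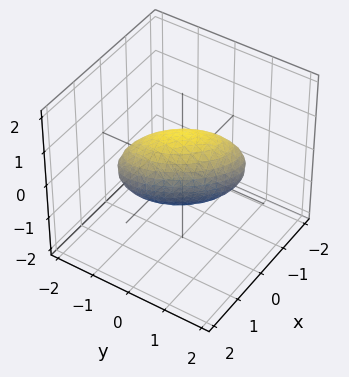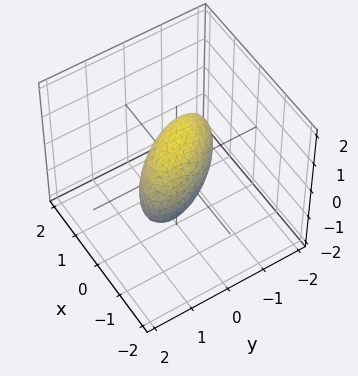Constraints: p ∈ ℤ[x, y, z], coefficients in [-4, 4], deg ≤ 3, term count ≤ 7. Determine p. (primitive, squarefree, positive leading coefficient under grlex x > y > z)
First, degree: a generic line meets the surface in up to 2 points, so deg p = 2.
Next, checking where it meets the axes: the z-axis gridline crossings are at z ∈ {-1, 1}; among the integer gridlines, it crosses the y-axis at y ∈ {-1, 1}.
Finally, the integer polynomial consistent with all of this is the stated p.

3*x^2 + 3*x*y + 2*y^2 + 2*z^2 - 2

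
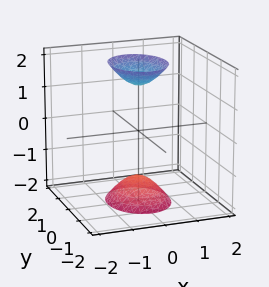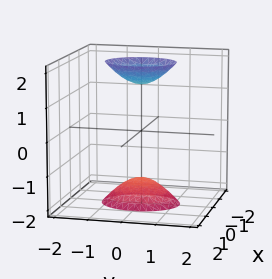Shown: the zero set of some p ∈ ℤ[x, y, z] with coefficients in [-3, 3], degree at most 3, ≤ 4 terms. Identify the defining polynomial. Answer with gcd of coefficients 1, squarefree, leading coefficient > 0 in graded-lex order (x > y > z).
1. I count 2 distinct pieces.
2. deg p = 2.
3. Symmetries: it's symmetric under y → −y, forcing even powers of y; the z ↦ −z reflection is a symmetry, so z appears only in even powers; it's symmetric under x → −x, forcing even powers of x.
4. Against the integer gridlines: the surface avoids every integer x-axis point in the box; no y-intercept at any integer in the box.
5. Assembling these constraints gives the stated polynomial.

3*x^2 + 2*y^2 - z^2 + 2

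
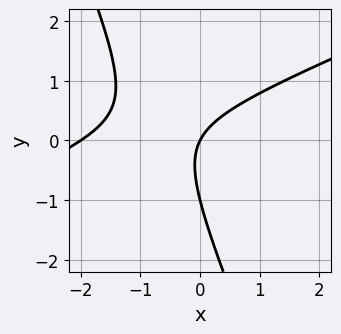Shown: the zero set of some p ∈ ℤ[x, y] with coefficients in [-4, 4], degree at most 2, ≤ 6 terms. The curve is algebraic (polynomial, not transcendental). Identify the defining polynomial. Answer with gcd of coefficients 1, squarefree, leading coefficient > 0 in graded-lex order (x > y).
(a) deg p = 2.
(b) Against the integer gridlines: the y-axis gridline crossings are at y ∈ {-1, 0}; the x-axis gridline crossings are at x ∈ {-2, 0}.
(c) Matching integer coefficients to the picture gives p.

x^2 - 2*x*y - y^2 + 2*x - y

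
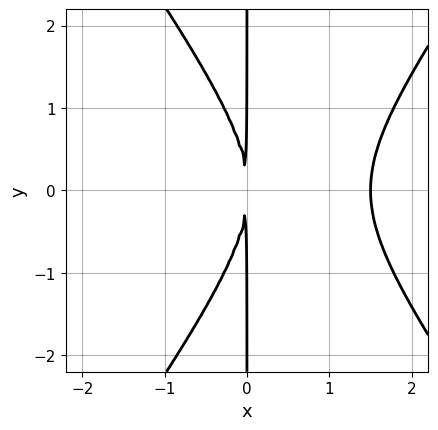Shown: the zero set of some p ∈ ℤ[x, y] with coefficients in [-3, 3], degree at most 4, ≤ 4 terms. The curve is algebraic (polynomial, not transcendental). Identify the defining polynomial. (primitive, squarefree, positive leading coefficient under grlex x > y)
2*x^3 - x*y^2 - 3*x^2

1. The degree is 3 — the shape is more complex than any degree-2 curve.
2. Symmetries: the y ↦ −y reflection is a symmetry, so y appears only in even powers.
3. Observable constraints: the visible y-axis segment lies entirely on the curve.
4. The integer polynomial consistent with all of this is the stated p.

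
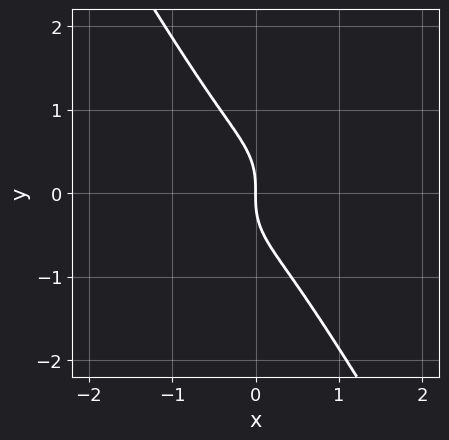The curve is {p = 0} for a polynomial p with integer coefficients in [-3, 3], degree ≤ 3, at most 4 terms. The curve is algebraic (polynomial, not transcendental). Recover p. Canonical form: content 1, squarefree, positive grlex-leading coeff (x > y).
1. The degree is 3 — the shape is more complex than any degree-2 curve.
2. Observable constraints: it meets the y-axis at y = 0 (among the integer gridlines); it meets the x-axis at x = 0 (among the integer gridlines).
3. Putting this together gives p.

2*x^3 + x*y^2 + y^3 + x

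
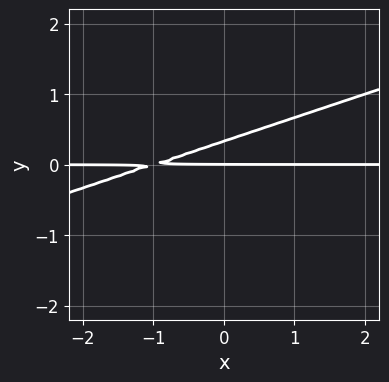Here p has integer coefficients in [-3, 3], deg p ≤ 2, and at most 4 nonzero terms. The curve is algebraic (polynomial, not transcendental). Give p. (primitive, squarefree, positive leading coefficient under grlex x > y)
x*y - 3*y^2 + y

1. deg p = 2. The shape is more complex than any degree-1 curve.
2. Checking where it meets the axes: it crosses the y-axis at the gridline y = 0; the visible x-axis segment lies entirely on the curve.
3. The integer polynomial consistent with all of this is the stated p.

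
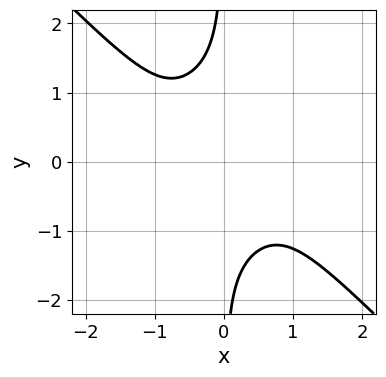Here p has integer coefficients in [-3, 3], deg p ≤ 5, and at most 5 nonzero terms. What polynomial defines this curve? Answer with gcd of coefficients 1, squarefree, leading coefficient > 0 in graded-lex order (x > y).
1. The degree is 4 — the shape is more complex than any degree-3 curve.
2. From the visible intercepts: it misses every integer gridline on the x-axis; no y-intercept at any integer in the box.
3. Putting this together gives p.

x^4 + x*y^3 + 1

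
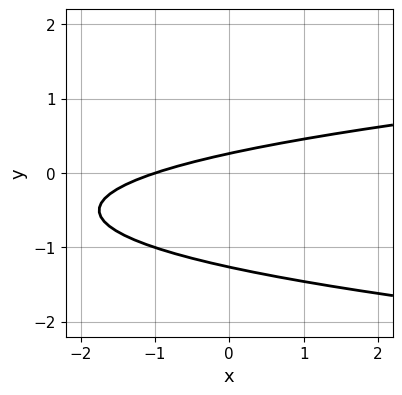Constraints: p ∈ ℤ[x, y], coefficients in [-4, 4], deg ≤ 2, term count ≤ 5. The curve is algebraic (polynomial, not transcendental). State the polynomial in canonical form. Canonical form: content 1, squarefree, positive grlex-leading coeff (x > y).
3*y^2 - x + 3*y - 1

Degree: no degree-1 curve has this shape, so deg p = 2.
From the visible intercepts: it crosses the x-axis at the gridline x = -1.
Fitting integer coefficients to these (and the overall shape) gives p.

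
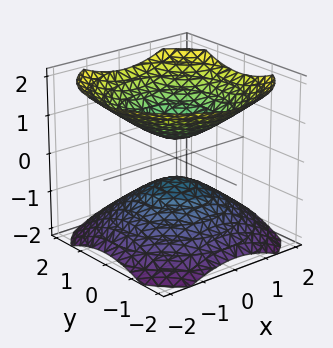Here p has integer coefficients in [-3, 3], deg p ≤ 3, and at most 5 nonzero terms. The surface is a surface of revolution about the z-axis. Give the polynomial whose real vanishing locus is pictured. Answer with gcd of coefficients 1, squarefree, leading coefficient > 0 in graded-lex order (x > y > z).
2*x^2 + 2*y^2 - 3*z^2 + 1

1. I count 2 distinct pieces. They look like related sheets of one shape, so recover p as a whole.
2. deg p = 2. The shape is more complex than any degree-1 surface.
3. Symmetries: the z-axis is an axis of rotation, so x and y enter only as x² + y².
4. From the axis intercepts and sections: a circular section at z = 1 has radius exactly 1; it misses every integer gridline on the y-axis; no x-intercept at any integer in the box.
5. Solving for integer coefficients yields p as stated.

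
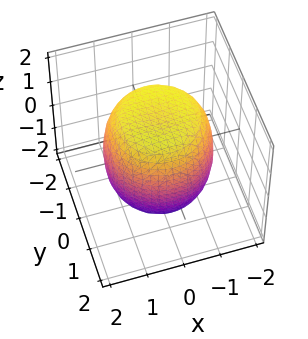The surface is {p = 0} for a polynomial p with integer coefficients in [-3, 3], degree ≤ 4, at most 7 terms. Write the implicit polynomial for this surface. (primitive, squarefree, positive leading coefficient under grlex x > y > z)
x^4 + 2*x^2*y^2 + y^4 - x^2 - y^2 + z^2 - 2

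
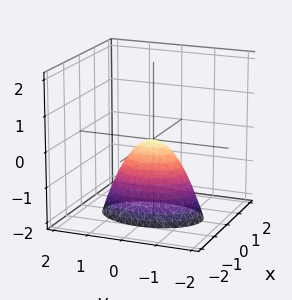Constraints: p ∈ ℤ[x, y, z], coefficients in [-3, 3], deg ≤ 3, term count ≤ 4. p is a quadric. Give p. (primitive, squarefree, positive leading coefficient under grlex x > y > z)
2*x^2 + y^2 + z

First, degree: a single bowl opening along one axis; a quadric, so deg p = 2.
Next, symmetries: the x ↦ −x reflection is a symmetry, so x appears only in even powers; mirror symmetry y ↦ −y ⇒ only even powers of y.
Then, from the visible intercepts: one y-axis crossing is at y = 0; it meets the z-axis at z = 0 (among the integer gridlines); one x-axis crossing is at x = 0.
Finally, fitting integer coefficients to these (and the overall shape) gives p.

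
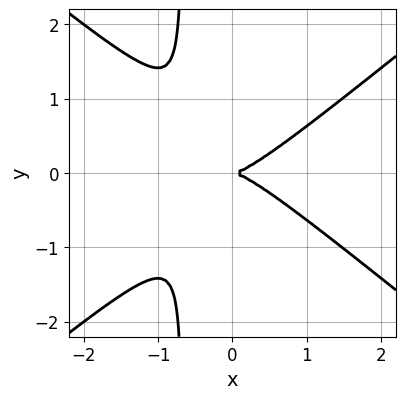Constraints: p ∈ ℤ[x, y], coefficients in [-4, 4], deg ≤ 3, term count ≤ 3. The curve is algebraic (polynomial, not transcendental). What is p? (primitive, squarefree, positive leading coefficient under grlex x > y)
The degree is 3 — the shape is more complex than any degree-2 curve.
Symmetries: mirror symmetry y ↦ −y ⇒ only even powers of y.
Reading off the gridlines: one x-axis crossing is at x = 0; it crosses the y-axis at the gridline y = 0.
Putting this together gives p.

2*x^3 - 3*x*y^2 - 2*y^2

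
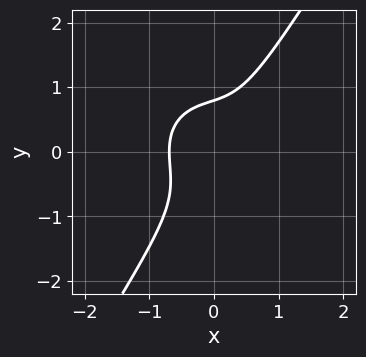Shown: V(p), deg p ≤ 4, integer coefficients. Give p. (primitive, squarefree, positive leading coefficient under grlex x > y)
3*x^3 + 2*x*y^2 - 2*y^3 + 1

(a) Degree: no degree-2 curve has this shape, so deg p = 3.
(b) Matching integer coefficients to the picture gives p.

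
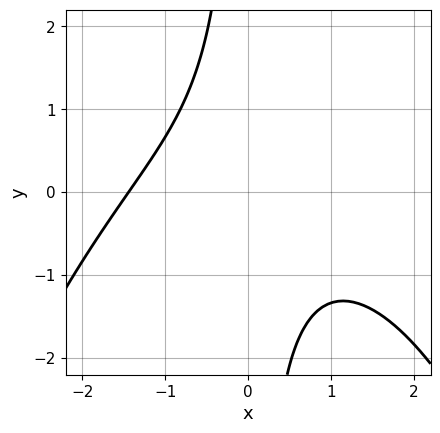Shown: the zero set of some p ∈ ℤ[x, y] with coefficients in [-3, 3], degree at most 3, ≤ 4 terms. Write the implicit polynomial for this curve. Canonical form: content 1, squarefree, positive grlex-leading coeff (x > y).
x^3 + 3*x*y + 3

First, deg p = 3.
Then, reading off the gridlines: the curve avoids every integer y-axis point in the box.
Finally, fitting integer coefficients to these (and the overall shape) gives p.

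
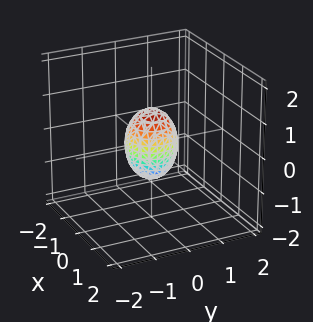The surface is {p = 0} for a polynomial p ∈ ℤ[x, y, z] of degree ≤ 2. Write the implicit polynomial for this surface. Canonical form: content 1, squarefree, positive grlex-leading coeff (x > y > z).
(a) Degree: a closed, bounded, convex surface; a quadric, so deg p = 2.
(b) Symmetries: the z ↦ −z reflection is a symmetry, so z appears only in even powers; the surface is invariant under rotation about z: p = q(x² + y², z).
(c) From the visible intercepts: a circular section at z = 0 has radius between 0 and 1; among the integer gridlines, it crosses the z-axis at z ∈ {-1, 1}.
(d) Solving for integer coefficients yields p as stated.

2*x^2 + 2*y^2 + z^2 - 1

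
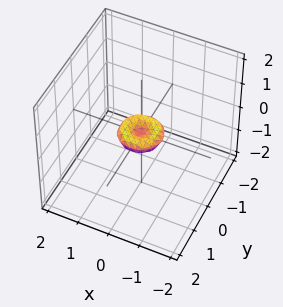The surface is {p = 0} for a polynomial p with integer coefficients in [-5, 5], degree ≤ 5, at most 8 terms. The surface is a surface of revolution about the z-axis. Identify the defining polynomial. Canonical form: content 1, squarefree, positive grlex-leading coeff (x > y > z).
2*x^4 + 4*x^2*y^2 + 2*y^4 - x^2 - y^2 + 3*z^2

Degree: no degree-3 surface has this shape, so deg p = 4.
Symmetry: the surface is invariant under rotation about z: p = q(x² + y², z).
Reading off the gridlines: a circular section at z = 0 has radius between 0 and 1; one y-axis crossing is at y = 0; it crosses the x-axis at the gridline x = 0; it meets the z-axis at z = 0 (among the integer gridlines).
Fitting integer coefficients to these (and the overall shape) gives p.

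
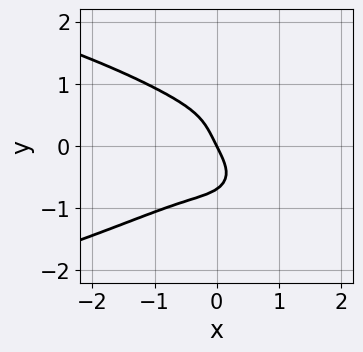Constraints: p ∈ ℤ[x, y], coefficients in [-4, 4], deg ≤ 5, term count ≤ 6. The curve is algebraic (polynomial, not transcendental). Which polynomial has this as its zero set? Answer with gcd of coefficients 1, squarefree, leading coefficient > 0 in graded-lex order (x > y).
2*x^2*y^2 + 3*y^4 + 3*x^3 + 2*x + y

(a) Degree: the shape is more complex than any degree-3 curve, so deg p = 4.
(b) Checking where it meets the axes: one y-axis crossing is at y = 0; it crosses the x-axis at the gridline x = 0.
(c) Matching integer coefficients to the picture gives p.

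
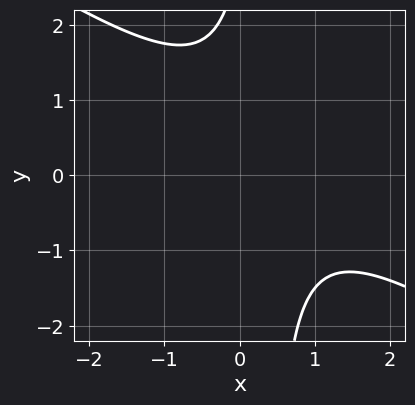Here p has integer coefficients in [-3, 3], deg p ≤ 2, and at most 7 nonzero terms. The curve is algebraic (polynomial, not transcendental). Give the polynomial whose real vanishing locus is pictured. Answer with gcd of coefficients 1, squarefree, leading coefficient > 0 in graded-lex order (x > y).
1. Degree: a generic line meets the curve in up to 2 points, so deg p = 2.
2. Checking where it meets the axes: it misses every integer gridline on the y-axis; it misses every integer gridline on the x-axis.
3. Together with the visible shape, these determine p as stated.

2*x^2 + 3*x*y - 2*x - y + 3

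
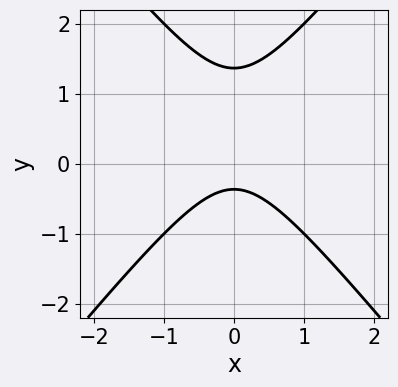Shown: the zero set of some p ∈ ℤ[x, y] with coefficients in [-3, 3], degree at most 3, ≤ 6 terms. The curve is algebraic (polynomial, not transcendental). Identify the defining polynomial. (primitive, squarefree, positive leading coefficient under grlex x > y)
Degree: no degree-1 curve has this shape, so deg p = 2.
Symmetries: mirror symmetry x ↦ −x ⇒ only even powers of x.
Against the integer gridlines: no x-intercept at any integer in the box.
Together with the visible shape, these determine p as stated.

3*x^2 - 2*y^2 + 2*y + 1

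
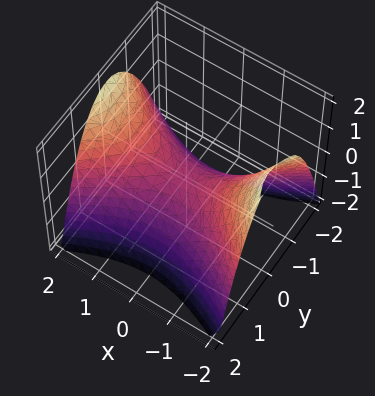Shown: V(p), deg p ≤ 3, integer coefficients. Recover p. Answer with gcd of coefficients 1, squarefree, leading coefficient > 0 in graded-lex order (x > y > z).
x^2 - 2*y^2 - 2*z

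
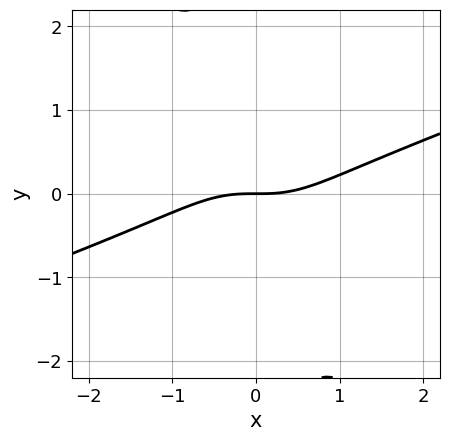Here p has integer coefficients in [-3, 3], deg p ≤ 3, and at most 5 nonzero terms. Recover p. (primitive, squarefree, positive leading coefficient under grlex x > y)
x^3 - 2*x^2*y - 2*x*y^2 - 2*y

Degree: a generic line meets the curve in up to 3 points, so deg p = 3.
From the visible intercepts: one x-axis crossing is at x = 0; one y-axis crossing is at y = 0.
Together with the visible shape, these determine p as stated.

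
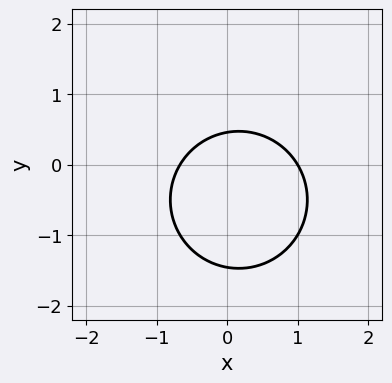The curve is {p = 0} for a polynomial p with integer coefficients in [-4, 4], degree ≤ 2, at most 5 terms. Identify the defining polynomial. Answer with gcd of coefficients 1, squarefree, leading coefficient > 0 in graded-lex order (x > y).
(a) deg p = 2.
(b) From the visible intercepts: it crosses the x-axis at the gridline x = 1.
(c) Together with the visible shape, these determine p as stated.

3*x^2 + 3*y^2 - x + 3*y - 2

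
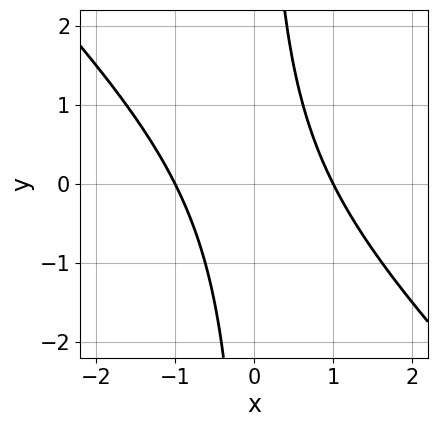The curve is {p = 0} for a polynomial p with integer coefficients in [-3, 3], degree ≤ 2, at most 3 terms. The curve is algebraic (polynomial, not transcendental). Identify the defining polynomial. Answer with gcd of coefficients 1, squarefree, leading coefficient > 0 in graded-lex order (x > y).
(a) Degree: the shape is more complex than any degree-1 curve, so deg p = 2.
(b) Reading off the gridlines: it misses every integer gridline on the y-axis; among the integer gridlines, it crosses the x-axis at x ∈ {-1, 1}.
(c) Assembling these constraints gives the stated polynomial.

x^2 + x*y - 1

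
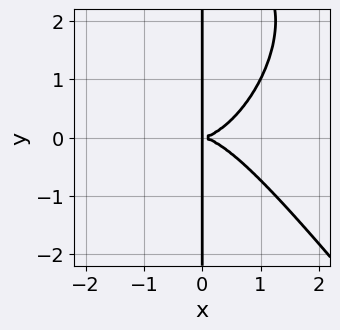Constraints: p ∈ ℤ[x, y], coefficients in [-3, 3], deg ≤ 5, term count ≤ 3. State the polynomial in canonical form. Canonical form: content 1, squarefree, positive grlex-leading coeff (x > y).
2*x^4 + x*y^3 - 3*x*y^2

1. The degree is 4 — no degree-3 curve has this shape.
2. From the visible intercepts: the visible y-axis segment lies entirely on the curve.
3. Putting this together gives p.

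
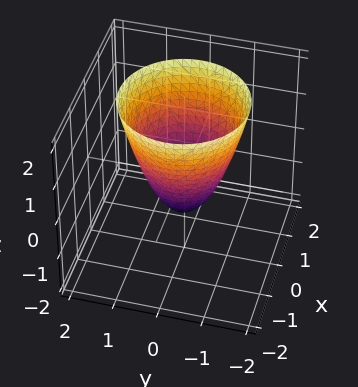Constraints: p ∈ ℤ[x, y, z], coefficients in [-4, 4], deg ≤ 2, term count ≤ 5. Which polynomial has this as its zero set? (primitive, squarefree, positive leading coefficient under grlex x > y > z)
3*x^2 + 3*y^2 - 2*z - 2

The degree is 2 — no degree-1 surface has this shape.
By symmetry, the z-axis is an axis of rotation, so x and y enter only as x² + y².
From the visible intercepts: it crosses the z-axis at the gridline z = -1; a circular section at z = 1 has radius between 1 and 2.
Solving for integer coefficients yields p as stated.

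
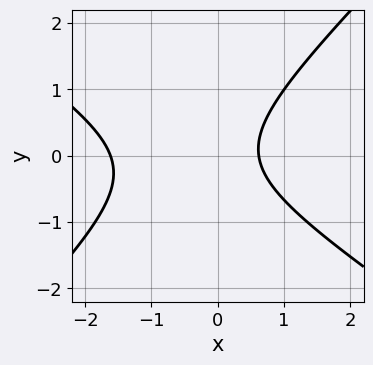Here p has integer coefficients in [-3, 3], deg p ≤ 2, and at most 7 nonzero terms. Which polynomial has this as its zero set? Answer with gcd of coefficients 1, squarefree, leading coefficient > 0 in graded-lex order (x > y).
First, degree: no degree-1 curve has this shape, so deg p = 2.
Then, against the integer gridlines: no y-intercept at any integer in the box.
Finally, solving for integer coefficients yields p as stated.

2*x^2 + x*y - 3*y^2 + 2*x - 2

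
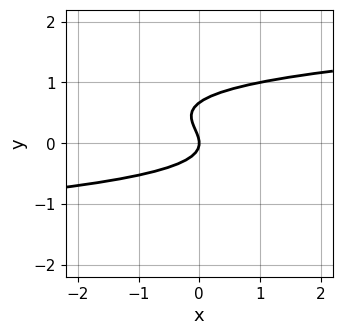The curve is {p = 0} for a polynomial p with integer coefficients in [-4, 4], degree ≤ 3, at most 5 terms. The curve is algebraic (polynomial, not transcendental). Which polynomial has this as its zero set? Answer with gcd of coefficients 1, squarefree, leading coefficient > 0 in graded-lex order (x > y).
deg p = 3. A generic line meets the curve in up to 3 points.
From the axis intercepts and sections: it meets the x-axis at x = 0 (among the integer gridlines); it crosses the y-axis at the gridline y = 0.
Solving for integer coefficients yields p as stated.

3*y^3 - 2*y^2 - x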